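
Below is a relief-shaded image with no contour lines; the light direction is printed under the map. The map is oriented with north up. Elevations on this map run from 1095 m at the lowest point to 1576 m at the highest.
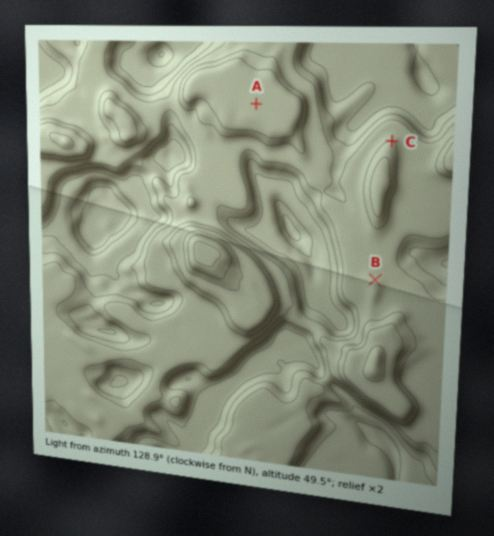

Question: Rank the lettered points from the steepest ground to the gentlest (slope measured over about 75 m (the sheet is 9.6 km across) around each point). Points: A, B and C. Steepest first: C B A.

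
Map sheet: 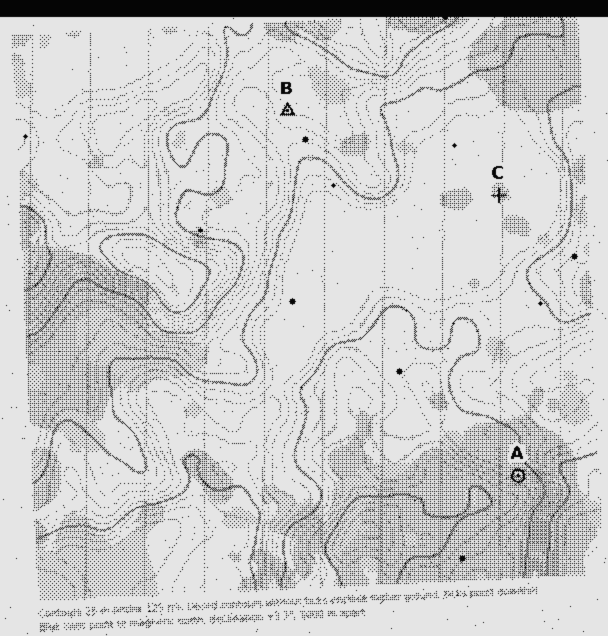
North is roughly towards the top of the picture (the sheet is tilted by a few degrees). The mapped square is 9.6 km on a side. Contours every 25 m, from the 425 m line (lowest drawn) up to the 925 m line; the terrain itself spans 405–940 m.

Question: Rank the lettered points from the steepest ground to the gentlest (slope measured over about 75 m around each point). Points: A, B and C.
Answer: A B C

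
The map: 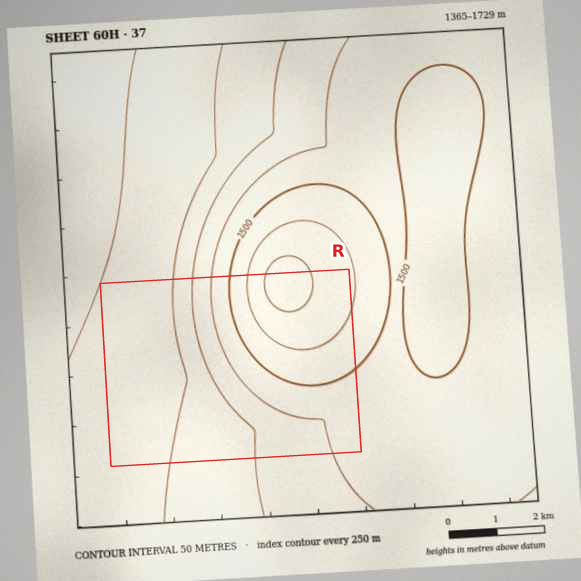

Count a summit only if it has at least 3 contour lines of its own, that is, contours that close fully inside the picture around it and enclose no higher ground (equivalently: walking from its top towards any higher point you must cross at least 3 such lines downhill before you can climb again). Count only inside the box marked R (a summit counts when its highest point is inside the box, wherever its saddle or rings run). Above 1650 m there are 0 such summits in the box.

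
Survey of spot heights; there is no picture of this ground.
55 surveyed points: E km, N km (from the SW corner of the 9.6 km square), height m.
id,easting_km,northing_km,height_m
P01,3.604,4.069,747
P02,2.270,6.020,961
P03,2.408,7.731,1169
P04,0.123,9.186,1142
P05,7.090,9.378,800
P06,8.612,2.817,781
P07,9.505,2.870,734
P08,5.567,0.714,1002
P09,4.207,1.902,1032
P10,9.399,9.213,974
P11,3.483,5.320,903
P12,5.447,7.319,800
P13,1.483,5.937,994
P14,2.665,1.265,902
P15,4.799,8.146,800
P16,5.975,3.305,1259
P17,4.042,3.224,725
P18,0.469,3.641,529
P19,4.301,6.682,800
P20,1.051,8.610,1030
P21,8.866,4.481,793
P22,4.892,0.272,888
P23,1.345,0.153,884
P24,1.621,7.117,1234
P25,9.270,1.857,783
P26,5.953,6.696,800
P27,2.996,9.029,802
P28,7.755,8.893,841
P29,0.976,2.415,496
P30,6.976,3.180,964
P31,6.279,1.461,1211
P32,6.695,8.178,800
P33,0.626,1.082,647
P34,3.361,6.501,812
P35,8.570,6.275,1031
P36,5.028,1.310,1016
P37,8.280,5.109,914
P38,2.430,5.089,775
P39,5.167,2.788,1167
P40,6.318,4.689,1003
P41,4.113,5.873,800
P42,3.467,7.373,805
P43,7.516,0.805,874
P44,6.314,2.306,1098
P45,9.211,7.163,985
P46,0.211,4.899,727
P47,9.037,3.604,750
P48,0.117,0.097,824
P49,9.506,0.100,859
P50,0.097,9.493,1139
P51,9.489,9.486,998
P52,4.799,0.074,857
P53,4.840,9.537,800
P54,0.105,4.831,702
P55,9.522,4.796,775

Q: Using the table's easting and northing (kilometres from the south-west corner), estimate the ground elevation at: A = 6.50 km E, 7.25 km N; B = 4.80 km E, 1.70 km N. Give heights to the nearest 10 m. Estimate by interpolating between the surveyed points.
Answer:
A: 800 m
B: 1030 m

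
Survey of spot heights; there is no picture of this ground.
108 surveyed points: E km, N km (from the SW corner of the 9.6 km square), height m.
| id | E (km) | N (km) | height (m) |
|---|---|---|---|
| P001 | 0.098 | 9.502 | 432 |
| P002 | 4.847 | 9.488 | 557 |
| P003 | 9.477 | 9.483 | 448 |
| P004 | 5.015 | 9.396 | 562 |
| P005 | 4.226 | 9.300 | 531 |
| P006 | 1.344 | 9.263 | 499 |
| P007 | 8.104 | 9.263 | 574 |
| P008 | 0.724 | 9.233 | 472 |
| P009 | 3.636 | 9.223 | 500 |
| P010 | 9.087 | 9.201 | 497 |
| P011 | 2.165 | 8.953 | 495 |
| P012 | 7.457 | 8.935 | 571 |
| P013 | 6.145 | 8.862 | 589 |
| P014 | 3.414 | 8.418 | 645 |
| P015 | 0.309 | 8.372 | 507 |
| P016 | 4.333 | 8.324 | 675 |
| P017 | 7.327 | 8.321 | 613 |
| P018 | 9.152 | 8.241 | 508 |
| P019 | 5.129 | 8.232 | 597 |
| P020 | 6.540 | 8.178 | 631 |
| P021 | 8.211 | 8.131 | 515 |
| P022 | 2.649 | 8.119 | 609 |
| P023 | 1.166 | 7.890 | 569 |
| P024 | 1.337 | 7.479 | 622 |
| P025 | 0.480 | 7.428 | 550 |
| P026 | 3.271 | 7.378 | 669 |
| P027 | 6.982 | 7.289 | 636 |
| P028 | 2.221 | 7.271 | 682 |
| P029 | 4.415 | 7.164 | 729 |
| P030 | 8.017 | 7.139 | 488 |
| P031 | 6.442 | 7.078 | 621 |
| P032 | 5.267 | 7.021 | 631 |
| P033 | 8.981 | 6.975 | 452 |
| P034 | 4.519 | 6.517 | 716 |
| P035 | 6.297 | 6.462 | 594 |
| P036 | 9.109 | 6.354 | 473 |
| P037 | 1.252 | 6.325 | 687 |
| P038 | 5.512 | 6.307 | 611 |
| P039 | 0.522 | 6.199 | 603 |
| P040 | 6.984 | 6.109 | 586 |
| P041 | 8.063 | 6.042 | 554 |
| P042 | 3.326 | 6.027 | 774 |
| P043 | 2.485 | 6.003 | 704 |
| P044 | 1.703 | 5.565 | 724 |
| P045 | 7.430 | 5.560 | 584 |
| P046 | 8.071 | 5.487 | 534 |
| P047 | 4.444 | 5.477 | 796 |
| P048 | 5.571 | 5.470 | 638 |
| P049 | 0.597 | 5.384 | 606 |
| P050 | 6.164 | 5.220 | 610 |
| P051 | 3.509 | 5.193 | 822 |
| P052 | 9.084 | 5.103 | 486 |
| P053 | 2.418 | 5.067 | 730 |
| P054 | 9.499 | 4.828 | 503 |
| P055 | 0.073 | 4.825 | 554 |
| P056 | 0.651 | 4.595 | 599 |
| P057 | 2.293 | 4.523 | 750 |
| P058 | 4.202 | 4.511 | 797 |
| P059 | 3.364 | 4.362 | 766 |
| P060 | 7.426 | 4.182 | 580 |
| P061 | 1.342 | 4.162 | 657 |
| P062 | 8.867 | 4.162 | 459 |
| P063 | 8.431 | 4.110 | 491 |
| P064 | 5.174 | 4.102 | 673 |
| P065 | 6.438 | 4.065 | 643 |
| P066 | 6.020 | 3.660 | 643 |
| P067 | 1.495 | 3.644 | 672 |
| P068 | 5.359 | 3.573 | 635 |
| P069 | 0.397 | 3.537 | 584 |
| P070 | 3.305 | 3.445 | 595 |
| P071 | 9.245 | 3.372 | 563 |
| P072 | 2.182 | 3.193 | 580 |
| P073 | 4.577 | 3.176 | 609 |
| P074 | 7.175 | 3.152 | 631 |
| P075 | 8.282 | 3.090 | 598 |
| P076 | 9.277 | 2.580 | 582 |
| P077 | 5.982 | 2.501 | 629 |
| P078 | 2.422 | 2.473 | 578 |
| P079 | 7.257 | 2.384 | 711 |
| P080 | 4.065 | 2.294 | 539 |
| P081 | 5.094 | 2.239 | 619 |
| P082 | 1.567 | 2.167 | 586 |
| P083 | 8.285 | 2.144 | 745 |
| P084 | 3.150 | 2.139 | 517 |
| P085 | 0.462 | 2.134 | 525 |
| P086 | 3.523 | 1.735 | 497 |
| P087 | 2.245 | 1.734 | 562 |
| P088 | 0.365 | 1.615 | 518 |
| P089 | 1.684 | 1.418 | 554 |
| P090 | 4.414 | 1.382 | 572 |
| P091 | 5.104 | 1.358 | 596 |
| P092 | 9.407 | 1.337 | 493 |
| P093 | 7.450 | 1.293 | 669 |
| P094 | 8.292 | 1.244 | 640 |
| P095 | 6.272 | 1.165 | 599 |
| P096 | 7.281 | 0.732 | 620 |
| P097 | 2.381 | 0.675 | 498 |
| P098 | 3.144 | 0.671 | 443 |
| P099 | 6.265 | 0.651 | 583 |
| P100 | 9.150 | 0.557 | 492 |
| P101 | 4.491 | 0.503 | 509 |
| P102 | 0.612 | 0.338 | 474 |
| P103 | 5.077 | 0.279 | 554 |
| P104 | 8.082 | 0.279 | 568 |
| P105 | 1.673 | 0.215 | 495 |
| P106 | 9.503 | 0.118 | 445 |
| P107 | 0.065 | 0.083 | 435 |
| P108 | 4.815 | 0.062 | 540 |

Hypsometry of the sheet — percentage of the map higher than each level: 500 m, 86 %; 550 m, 68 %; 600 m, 44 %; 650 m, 22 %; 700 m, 12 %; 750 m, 5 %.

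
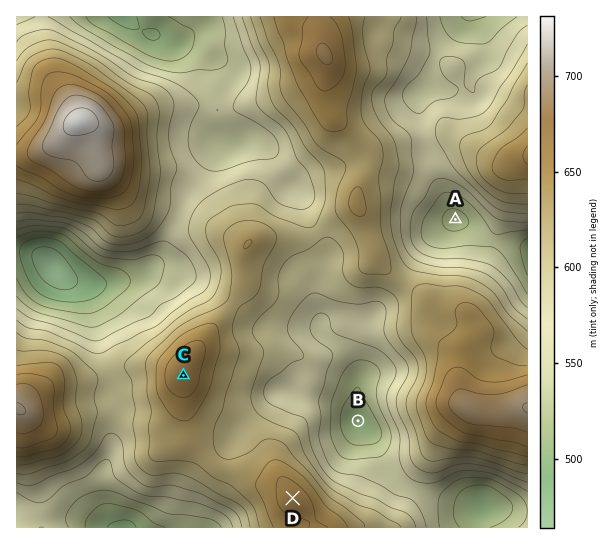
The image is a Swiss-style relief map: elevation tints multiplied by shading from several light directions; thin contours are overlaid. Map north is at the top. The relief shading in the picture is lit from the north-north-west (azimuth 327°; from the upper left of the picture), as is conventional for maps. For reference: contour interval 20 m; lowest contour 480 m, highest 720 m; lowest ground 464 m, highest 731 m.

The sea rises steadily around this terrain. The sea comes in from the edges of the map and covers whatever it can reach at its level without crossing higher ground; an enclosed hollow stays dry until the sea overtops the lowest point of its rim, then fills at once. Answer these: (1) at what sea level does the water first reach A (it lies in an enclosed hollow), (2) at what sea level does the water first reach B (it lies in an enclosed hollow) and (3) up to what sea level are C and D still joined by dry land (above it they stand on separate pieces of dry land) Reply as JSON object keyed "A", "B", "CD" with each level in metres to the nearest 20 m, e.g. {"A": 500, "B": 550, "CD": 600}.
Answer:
{"A": 540, "B": 560, "CD": 620}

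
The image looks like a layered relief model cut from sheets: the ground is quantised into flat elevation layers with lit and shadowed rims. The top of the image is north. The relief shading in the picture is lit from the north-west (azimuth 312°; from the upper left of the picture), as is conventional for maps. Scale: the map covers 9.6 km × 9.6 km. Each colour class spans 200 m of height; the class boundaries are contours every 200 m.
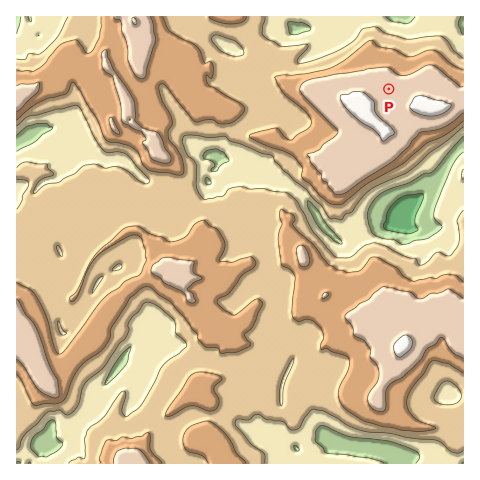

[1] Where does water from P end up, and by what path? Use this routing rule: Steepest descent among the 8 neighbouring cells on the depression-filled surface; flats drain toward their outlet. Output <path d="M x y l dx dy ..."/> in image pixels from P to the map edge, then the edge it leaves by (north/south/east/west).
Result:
<path d="M389 89l4-4 0-3 3-2 0-4 3-3 0-5 7-7 1-42-2-2"/>
exit: north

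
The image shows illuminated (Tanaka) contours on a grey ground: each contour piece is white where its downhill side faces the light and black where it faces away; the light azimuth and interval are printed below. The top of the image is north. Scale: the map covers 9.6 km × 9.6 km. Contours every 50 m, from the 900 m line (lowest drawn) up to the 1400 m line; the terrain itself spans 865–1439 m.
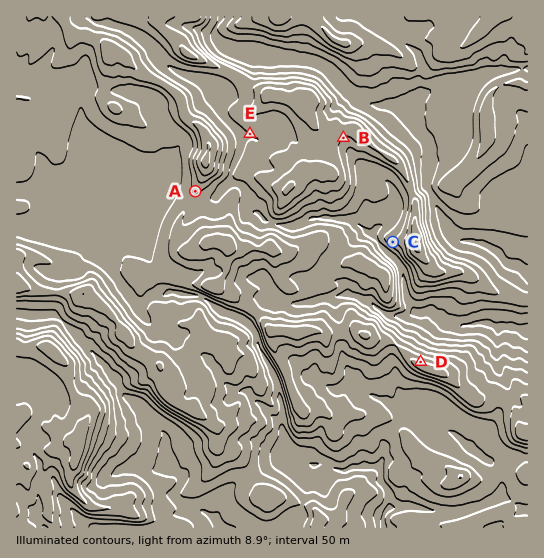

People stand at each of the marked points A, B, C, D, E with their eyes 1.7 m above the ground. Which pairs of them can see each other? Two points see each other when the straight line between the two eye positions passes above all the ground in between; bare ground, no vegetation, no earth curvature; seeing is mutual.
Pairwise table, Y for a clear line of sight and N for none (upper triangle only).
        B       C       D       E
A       N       N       N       N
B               Y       Y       N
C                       Y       N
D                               N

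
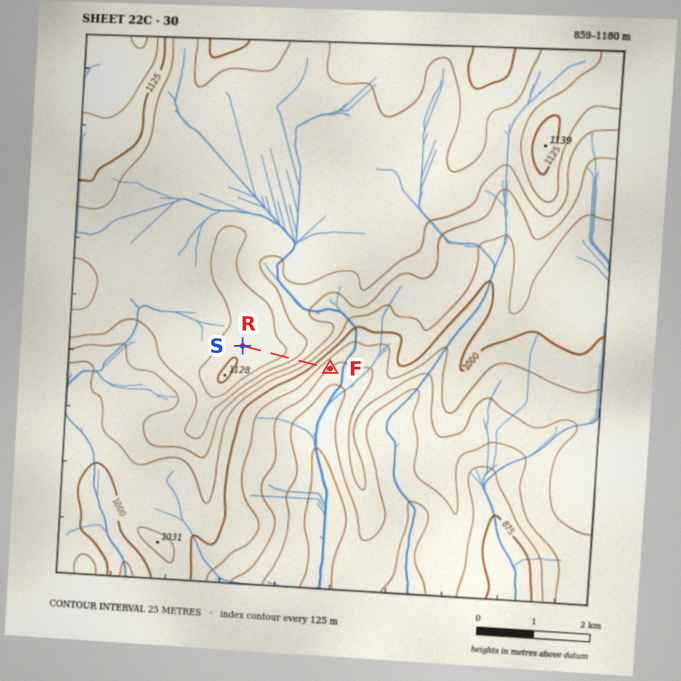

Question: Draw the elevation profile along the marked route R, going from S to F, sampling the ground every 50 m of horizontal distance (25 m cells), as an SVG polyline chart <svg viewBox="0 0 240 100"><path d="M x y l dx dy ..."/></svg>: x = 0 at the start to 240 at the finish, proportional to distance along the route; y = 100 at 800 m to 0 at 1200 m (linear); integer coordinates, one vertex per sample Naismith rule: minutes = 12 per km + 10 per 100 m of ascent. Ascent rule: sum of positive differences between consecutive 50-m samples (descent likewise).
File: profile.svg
<svg viewBox="0 0 240 100"><path d="M0 20l7 0 8 0 7 0 7 0 8 0 7 0 7 0 8 0 7 1 7 0 8 1 7 0 8 1 7 1 7 1 8 1 7 2 7 1 8 2 7 2 7 2 8 3 7 2 7 3 8 2 7 3 7 2 8 3 7 3 7 2 8 2 7 2 5 1"/></svg>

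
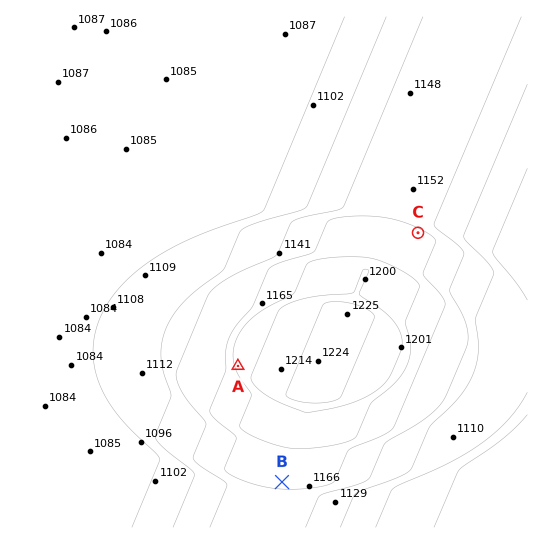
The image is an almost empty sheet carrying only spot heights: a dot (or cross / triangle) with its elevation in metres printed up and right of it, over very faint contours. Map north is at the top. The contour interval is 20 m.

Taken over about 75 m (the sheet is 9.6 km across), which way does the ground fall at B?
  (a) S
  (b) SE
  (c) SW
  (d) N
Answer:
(a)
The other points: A W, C NE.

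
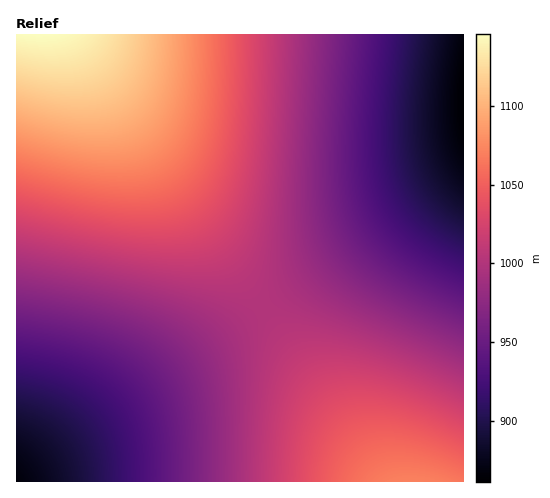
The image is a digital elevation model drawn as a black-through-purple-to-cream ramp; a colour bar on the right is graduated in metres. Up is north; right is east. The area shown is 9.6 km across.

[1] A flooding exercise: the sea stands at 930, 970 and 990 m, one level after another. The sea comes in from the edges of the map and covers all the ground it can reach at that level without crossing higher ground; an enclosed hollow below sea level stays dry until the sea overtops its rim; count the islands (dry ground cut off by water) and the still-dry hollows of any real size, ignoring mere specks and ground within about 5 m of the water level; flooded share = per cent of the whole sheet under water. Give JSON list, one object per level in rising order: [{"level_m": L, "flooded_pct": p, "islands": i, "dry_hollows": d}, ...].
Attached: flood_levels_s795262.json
[{"level_m": 930, "flooded_pct": 17, "islands": 0, "dry_hollows": 0}, {"level_m": 970, "flooded_pct": 34, "islands": 0, "dry_hollows": 0}, {"level_m": 990, "flooded_pct": 45, "islands": 0, "dry_hollows": 0}]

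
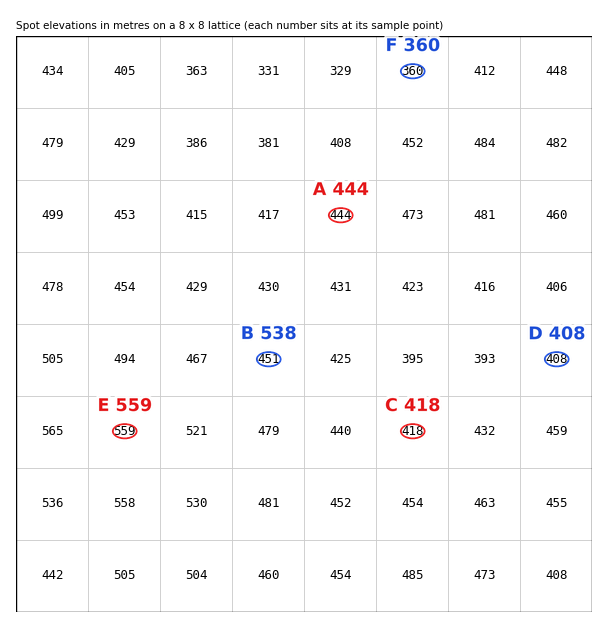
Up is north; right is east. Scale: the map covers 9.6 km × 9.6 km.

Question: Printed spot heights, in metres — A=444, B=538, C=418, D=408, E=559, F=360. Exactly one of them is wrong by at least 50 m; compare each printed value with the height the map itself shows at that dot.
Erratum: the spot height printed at B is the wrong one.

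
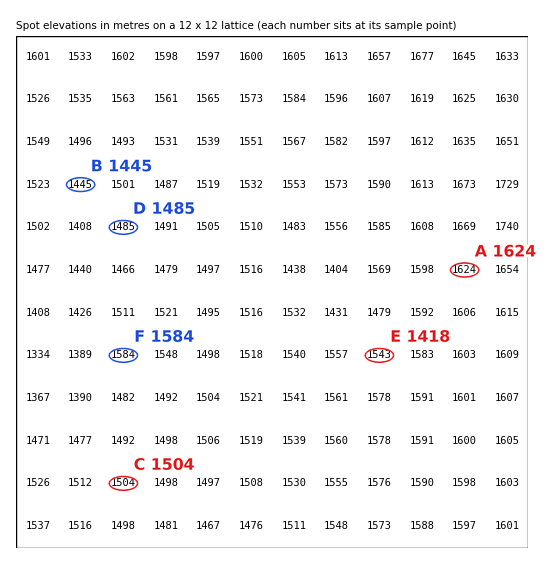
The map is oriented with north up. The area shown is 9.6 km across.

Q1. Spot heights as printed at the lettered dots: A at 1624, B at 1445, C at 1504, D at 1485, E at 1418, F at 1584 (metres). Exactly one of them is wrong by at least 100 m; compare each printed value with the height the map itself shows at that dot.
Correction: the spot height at E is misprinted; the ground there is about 1543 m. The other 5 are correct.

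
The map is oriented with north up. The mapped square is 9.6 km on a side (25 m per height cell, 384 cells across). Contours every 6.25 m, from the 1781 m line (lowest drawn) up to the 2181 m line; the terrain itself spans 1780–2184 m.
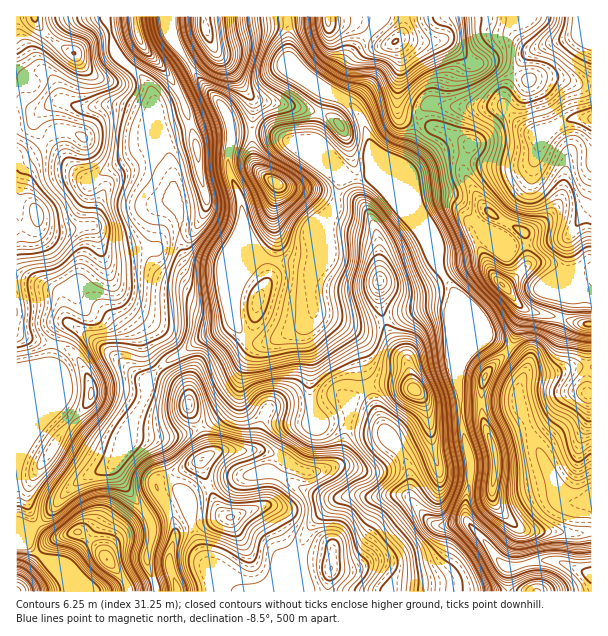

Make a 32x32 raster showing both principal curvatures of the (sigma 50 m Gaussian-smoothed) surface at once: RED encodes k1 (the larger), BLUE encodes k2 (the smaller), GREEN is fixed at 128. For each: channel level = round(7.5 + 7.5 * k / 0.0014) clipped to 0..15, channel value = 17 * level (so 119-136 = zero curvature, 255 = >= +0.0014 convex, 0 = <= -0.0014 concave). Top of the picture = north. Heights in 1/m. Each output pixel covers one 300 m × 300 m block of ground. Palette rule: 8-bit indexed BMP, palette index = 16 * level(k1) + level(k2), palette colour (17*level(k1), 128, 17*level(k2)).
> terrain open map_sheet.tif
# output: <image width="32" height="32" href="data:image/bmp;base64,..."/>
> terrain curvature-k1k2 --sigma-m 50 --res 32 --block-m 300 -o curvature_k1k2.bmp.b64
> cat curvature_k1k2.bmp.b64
<image width="32" height="32" href="data:image/bmp;base64,Qk02CAAAAAAAADYEAAAoAAAAIAAAACAAAAABAAgAAAAAAAAEAAATCwAAEwsAAAABAAAAAAAAAIAAABGAAAAigAAAM4AAAESAAABVgAAAZoAAAHeAAACIgAAAmYAAAKqAAAC7gAAAzIAAAN2AAADugAAA/4AAAACAEQARgBEAIoARADOAEQBEgBEAVYARAGaAEQB3gBEAiIARAJmAEQCqgBEAu4ARAMyAEQDdgBEA7oARAP+AEQAAgCIAEYAiACKAIgAzgCIARIAiAFWAIgBmgCIAd4AiAIiAIgCZgCIAqoAiALuAIgDMgCIA3YAiAO6AIgD/gCIAAIAzABGAMwAigDMAM4AzAESAMwBVgDMAZoAzAHeAMwCIgDMAmYAzAKqAMwC7gDMAzIAzAN2AMwDugDMA/4AzAACARAARgEQAIoBEADOARABEgEQAVYBEAGaARAB3gEQAiIBEAJmARACqgEQAu4BEAMyARADdgEQA7oBEAP+ARAAAgFUAEYBVACKAVQAzgFUARIBVAFWAVQBmgFUAd4BVAIiAVQCZgFUAqoBVALuAVQDMgFUA3YBVAO6AVQD/gFUAAIBmABGAZgAigGYAM4BmAESAZgBVgGYAZoBmAHeAZgCIgGYAmYBmAKqAZgC7gGYAzIBmAN2AZgDugGYA/4BmAACAdwARgHcAIoB3ADOAdwBEgHcAVYB3AGaAdwB3gHcAiIB3AJmAdwCqgHcAu4B3AMyAdwDdgHcA7oB3AP+AdwAAgIgAEYCIACKAiAAzgIgARICIAFWAiABmgIgAd4CIAIiAiACZgIgAqoCIALuAiADMgIgA3YCIAO6AiAD/gIgAAICZABGAmQAigJkAM4CZAESAmQBVgJkAZoCZAHeAmQCIgJkAmYCZAKqAmQC7gJkAzICZAN2AmQDugJkA/4CZAACAqgARgKoAIoCqADOAqgBEgKoAVYCqAGaAqgB3gKoAiICqAJmAqgCqgKoAu4CqAMyAqgDdgKoA7oCqAP+AqgAAgLsAEYC7ACKAuwAzgLsARIC7AFWAuwBmgLsAd4C7AIiAuwCZgLsAqoC7ALuAuwDMgLsA3YC7AO6AuwD/gLsAAIDMABGAzAAigMwAM4DMAESAzABVgMwAZoDMAHeAzACIgMwAmYDMAKqAzAC7gMwAzIDMAN2AzADugMwA/4DMAACA3QARgN0AIoDdADOA3QBEgN0AVYDdAGaA3QB3gN0AiIDdAJmA3QCqgN0Au4DdAMyA3QDdgN0A7oDdAP+A3QAAgO4AEYDuACKA7gAzgO4ARIDuAFWA7gBmgO4Ad4DuAIiA7gCZgO4AqoDuALuA7gDMgO4A3YDuAO6A7gD/gO4AAID/ABGA/wAigP8AM4D/AESA/wBVgP8AZoD/AHeA/wCIgP8AmYD/AKqA/wC7gP8AzID/AN2A/wDugP8A/4D/AMq2hYZztNiQ1qaGh4eHh3eHp4aGdpeHh4jItaS5uaaGt4J1c8johYD4dXZ3h5d3h4eol5iXmIaHqMhxcoGCgoSDtaalt6eWgOeFdnanhneHh6iXh4iYl6fIk4C3ppWWp4aj18iHmKhxtpaWqJd2hoaVmJeGiIeFg5NwldjIt6enl5RyuLmolIO3hoeot7eoqIaFl4aHhpPXgaPotnZ2d4enlnKDlpWSuId2lpZ2l6eFlXWEhHR0huijofh1dneHh5a3hXSEdZa6p4endXV1hZe4qKe4p5WG6baA+IWGh4aHhriohYd2hJaWuLinp6ent5aoqIeGhYbnlHD3lYV2h5eHh8iGdXZ3dnSEpqeWp5aGZYWWdnZ1l+dwo/iEhnaHl4eHl8eFhYaGlqelhnaWlnV2dpeHdXan6IDWxoSGh3aXh4d2p8mUhoWXyZeHhKiploaImJaFmMjYgNaldYWYmJh3d3eWyZWGhZe4l3eEl6eXlpiIh5a56ZaA17Z0hZiYmIZ3drenhIaFhKenh3V2h5iGmJiHhqfGc4O1+JV0loaWl5ent4N1h5iGk6eHdXZ1hnaHh4aXuciCd4SU1WOVhZSXhoaFl5eHiJmXlXWGh4d3dnZ2hpaWt4OHd2LEhaa32YiHdoeHh4eHmIenhIeYh4d3dnaXpoaGdHd1Ytf457amh4eHh4eYh4eXlqZ0h5iHh4eGh6iol5eGdIG293R1doaGdoZ3h5iHh4e3hXWHh5iHh4aGqbmYhoSTtvm2loWHh4eIh3aXl4eHl7aEdIeHhoeHdnanp4d1hIXXpXW4p5aol5iYhpeXhoeXtraBh4S2hXeGhqe4l4VzlceGdqd1ZZaHmIeXqZd2d4eG+KSCpdd0dYaGuLeDhoLYl5bHuKeGhoeYh4aXhnZ3d3b4xoCm2JeEhZbYg3aEtreXuHZllpeHh4eHdoeXhod3hfeRcLf6+daUlZSGd4SXl6eGdnaHl4eHh3eGhoeHh4eG92C0+MeUgoaGhnd2ZJeoloZ2doeXd4eHhpiYhnaHhqb4gKXFc3N3hbZ1g3SWpoeYh4eGh5iHd4eXmJiHdoeGt+iQlbVjdXWW2IKnuKeXl5iYh3aGh4eHh4eGhpd2d4botoCWp6e3tseVc7i3hoeGhoaGh4eGhoeHdoaGhoZ2lvdwYba3uKeFg3N1p6Z1hoaGdoeYiIeIh4eFlri3lXP3spC3xYR1hIKDpoSWuHZ2l5eGhpiYl5eHdZfJlnOR9+WAx9mpdWR0lMe4t6aol4eVqKiGhoiHh4aWx7mmgej2cJLop5imhYOn2IaWqJiXqKiFhoaGhXZ2lreFhYSC+KJwttiXd4eWkrfIh4d2l4eHp3WHh5iYhnc="/>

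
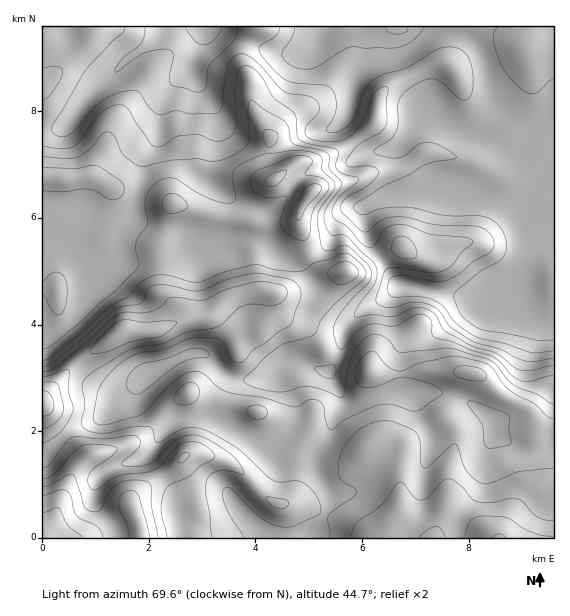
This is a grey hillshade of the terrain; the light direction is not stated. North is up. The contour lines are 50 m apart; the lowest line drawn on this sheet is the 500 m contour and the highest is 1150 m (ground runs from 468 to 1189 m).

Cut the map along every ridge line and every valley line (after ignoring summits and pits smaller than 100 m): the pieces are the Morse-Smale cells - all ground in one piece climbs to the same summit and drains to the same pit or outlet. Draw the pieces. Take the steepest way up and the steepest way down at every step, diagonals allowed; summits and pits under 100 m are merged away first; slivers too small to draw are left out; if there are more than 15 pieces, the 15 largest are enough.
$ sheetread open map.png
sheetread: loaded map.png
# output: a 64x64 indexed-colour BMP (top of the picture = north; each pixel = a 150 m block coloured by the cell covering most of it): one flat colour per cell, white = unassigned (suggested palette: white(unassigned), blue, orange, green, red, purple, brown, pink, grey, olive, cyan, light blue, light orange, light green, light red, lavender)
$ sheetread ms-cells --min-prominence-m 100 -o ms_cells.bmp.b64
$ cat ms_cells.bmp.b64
<image width="64" height="64" href="data:image/bmp;base64,Qk12CAAAAAAAAHYAAAAoAAAAQAAAAEAAAAABAAQAAAAAAAAIAAATCwAAEwsAABAAAAAAAAAA////ALR3HwAOf/8ALKAsACgn1gC9Z5QAS1aMAMJ34wB/f38AIr28AM++FwDox64AeLv/AIrfmACWmP8A1bDFABERERERERERERERERERERERIiIiIiIiIiIiIiIiIiIiERERERERERERERERERERERESIiIiIiIiIiIiIiIiIiIRERERERERERERERERERERERIiIiIiIiIiIiIiIiIiIhERERERERERERERERERERERESIiIiIiIiIiIiIiIiIiERERERERERERERERERERERERIiIiIiIiIiIiIiIiIiIREREREREREREREREREREREREiIiIiIiIiIiIiIiIiIhEREREREREREREREREREREREiIiIiIiIiIiIiIiIiIiERERERERERERERERERERERESIiIiIiIiIiIiIiIiIiIRERERERERERERERERERERESIiIiIiIiIiIiIiIiIiIhERERERERERERERERERERERIiIiIiIiIiIiIiIiIiIiEREREREREREREREREREREREiIiIiIiIiIiIiIiIiIiIzERERERERERERERERERERERIiIiIiIiIiIiIiIiERETMxEREREREREREREREREREREiIiIiIiIiEiIiIhERERMzMRERERERERERERERERERERIiIiIiIiEREREREREREzMzMREREREREREREREREREREiIiIiIiIRERERERERETMzMzMRERERERERERERERERERIiIiIiIRERERERERERMzMzMzEREREREREREREREREREiIiIiIhEREREREREREzMzMzMRERERERERERERERERERERIiIiERERERERERETMzMzMxERERERERERERERERERERERERERERERERERERMzMzMREREREREREREREREREREREREREREREREREREREzMzMRERERERERERERERERERERERERERERERERERERETMzMRERERERERERERERERERERERERERERERERERERERMzMREREREREREREREREREREREREREREREREREREREREzMRERERERERERERERERERERERERERERERERERERERETMRERERERERERERERERERERERERERERERERERERERERERERERERERERERERERERERERERERERERERERERERERERERERERERERERERERERERERERERERERERERERERERERERERERERERERERERERERERERERERERERERERERERERERERERERERERERERERERERERERERERERERERERERERERERERERERERERERERERERERERERERERERERERERERERERERERERERERERERERERERERERERERERERERERERERERERERERERERERERERERERERERERERERERERERERERERERERERERERERERERERERERERERERERERERERERERERERERERERERERERERERERERERERERERERERERERERERERERERERERERERERERERERERERERERERERERERERERERERERERERERERERERERERERERERERERERERERERERERERERERERERERERERERERERERERERERERERERERERERERERERERERERERERERERERERERERERERERERERERERERERERERERERERERERERERERERERERERERERERERERERERERERERERERERERERERERERERERERERERERERERERERERERERERERERERERERERERERERERERERERERERERERERERERERERERERERERERERERERERERERERERERERERERERERERERERERERERERERERERERERERERERERERERERERERERERERERERERERERERERERERERERERERERERERERERERERERERERERERERERERERERERERERERERERERERERERERERERERERERERERERERERERERERERERERERERERERERERERERERERERERERERERERERERERERERERERERERERERERERERERERERERERERERERERERERERERERERERERERERERERERERERERERERERERERERERERERERERERERERERERERERERERERERERERERERERERERERERERERERERERERERERERERERERERERERERERERERERERERERERERERERERERERERERERERERERERERERERERERERERERERERERERERERERERERERERERERERERERERERERERERERERERERERERERERERERERERERERERERERERERERERERERERERERERERERERERERERERERERERERERERERERERERERERERERERERERERERERERERERERERERERERERERERERERERERERERERERERERERERERERERERERERERERERERERERERERERERERERERERERERERERERERERERERERERERERERERERERERERERERERERERERERERERERERERERERERERERERERERERERERERERERERERERERERERERERERERERERERERERERERERERERERERERERERERERERERERERERERERERERERERERERERERERERERERERERERERERERERERERERERERERERERERERERERERERERERERERERERERERERERERERERERERERERERERERERERERER"/>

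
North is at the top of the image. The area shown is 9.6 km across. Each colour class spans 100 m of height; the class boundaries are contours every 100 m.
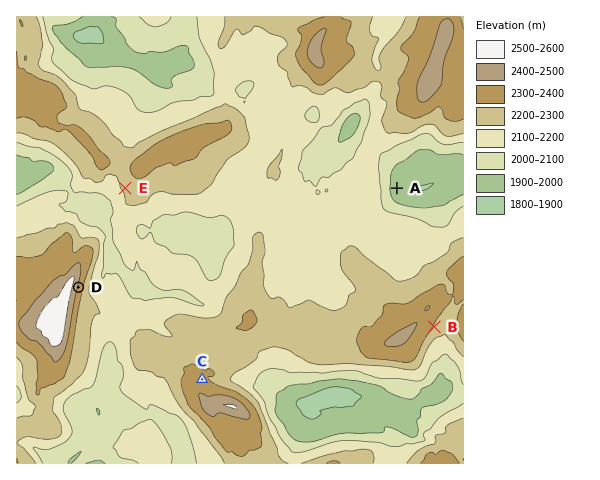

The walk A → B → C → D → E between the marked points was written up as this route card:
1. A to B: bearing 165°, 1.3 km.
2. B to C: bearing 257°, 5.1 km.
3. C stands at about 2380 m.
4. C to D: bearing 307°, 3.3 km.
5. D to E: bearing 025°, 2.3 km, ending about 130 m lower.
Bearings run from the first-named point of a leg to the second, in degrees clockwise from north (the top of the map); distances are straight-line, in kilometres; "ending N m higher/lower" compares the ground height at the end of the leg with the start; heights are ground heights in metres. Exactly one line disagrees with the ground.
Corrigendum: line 1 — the distance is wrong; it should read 3.1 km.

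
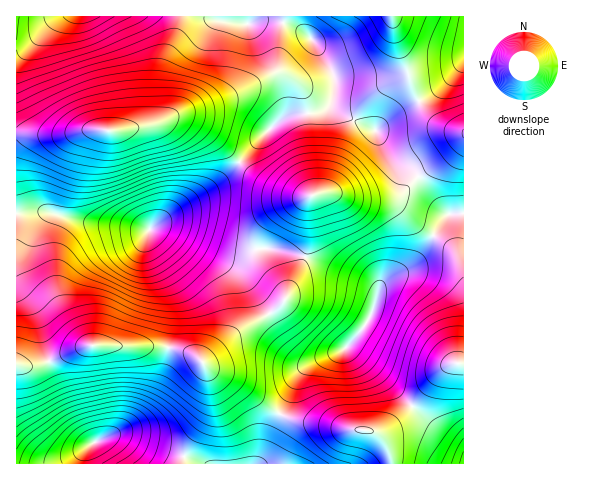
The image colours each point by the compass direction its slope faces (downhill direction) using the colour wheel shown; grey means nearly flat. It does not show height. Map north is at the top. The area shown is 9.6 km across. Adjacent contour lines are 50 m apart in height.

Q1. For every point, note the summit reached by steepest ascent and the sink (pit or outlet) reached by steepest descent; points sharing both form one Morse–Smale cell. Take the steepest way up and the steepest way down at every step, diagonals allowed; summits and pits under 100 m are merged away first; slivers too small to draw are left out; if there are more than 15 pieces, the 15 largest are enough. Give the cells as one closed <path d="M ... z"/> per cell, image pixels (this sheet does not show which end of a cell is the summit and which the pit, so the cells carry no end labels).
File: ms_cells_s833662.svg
<path d="M293 16l-276 0-1 117 45 2 31-6 31 1 27-4 19-7 13 0 29 16 28 27 42-43 13-5 29-4 9-9 2-11-2-19-18-30-17-15z"/><path d="M49 212l-33 2 0 150 5 2 22-2 48-19 78 2 19 5 11 6 3 4 33-29 37-21 12-11 21-44-35-9-21 2-18-1-63-23-11 0-7 4-9 0-14-4-38-4z"/><path d="M108 345l-23 1-51 20-18-1 1 99 66 0 2-11 6-9 25-9 16 3 70 26 55 0 4-4 11-30 8-16-37-28-32-15-12-13-18-8-22-4z"/><path d="M463 213l-15 1-30 44-8 9-22 11-8 8-7 25-6 11-24 28-32 14-13 11-18 38 1 2 24 7 72 10 21-12 20-21 24-29 11-6 11-1z"/><path d="M182 119l-13 0-19 7-27 4-31-1-31 6-44-1-1 79 33-1 40 10 61 8 24-19 41-26 24-23-28-27z"/><path d="M308 258l-4 0-20 43-7 8-42 24-32 29 8 9 32 15 36 28 19-39 13-11 32-14 24-28 9-23 0-9-6-7z"/><path d="M332 101l-9 9-29 4-13 5-25 24-16 19 24 20 17 8 24 7 25-5 31 7 20 0 21-6 15-18-21-14-9-9-13-23-35-17-7-7z"/><path d="M418 177l-16 16-12 5-29 1-31-7-18 4-3 3-1 7 1 35-4 16 65 26 6 7 1 5 3-9 8-8 18-9 12-11 30-43z"/><path d="M391 16l-97 1 3 9 17 15 18 30 2 7-2 27 16 13 27 12 18-15 25-14-9-23z"/><path d="M239 162l-24 23-41 26-20 16 19 0 58 22 18 1 21-2 35 8 4-15-1-35 3-10-12 0-23-8-23-13z"/><path d="M463 364l-10 0-11 6-24 29-20 21-13 9-10 4 10 9 7 22 72-1z"/><path d="M280 414l-8 16-9 25-5 9 134-1-7-21-13-11-67-9z"/><path d="M463 16l-71 1 4 22 13 39 10 23 21-13 23-25z"/><path d="M419 101l-26 14-18 16 12 21 9 9 16 9 6 7 24-16 22-22-2-7-15-4-13-7-8-9z"/><path d="M118 435l-15 3-12 6-6 9-1 10 118 0z"/>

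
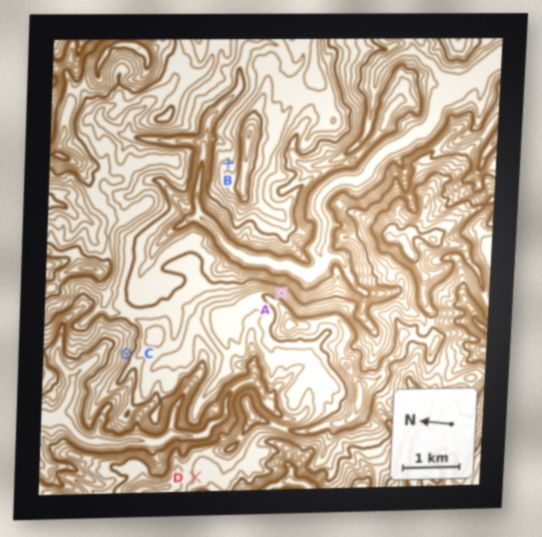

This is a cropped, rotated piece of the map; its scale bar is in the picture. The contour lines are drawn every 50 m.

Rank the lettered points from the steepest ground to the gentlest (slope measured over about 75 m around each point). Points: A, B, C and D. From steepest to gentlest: A C B D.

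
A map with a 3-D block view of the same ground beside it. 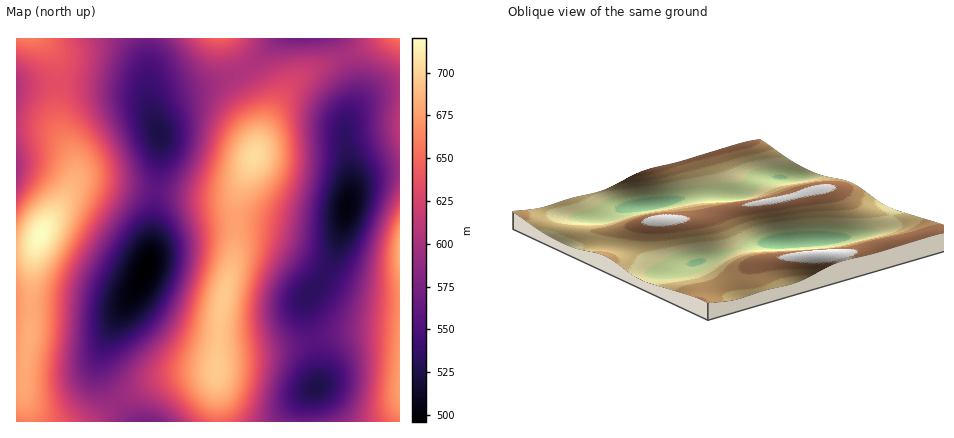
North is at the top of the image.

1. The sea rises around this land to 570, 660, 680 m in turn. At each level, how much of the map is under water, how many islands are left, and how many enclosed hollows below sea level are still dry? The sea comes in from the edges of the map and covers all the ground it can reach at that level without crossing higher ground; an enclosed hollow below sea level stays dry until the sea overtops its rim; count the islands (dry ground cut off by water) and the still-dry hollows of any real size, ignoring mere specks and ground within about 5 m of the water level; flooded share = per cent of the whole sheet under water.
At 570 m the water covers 15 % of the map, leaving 0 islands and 1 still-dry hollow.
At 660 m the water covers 80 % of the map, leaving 1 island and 0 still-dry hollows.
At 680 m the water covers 91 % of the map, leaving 2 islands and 0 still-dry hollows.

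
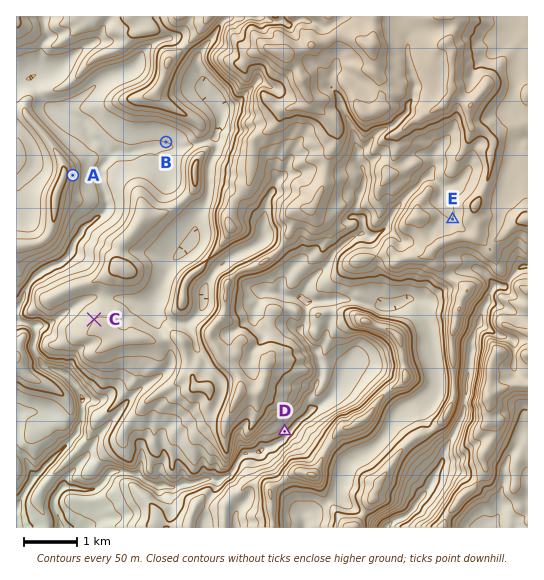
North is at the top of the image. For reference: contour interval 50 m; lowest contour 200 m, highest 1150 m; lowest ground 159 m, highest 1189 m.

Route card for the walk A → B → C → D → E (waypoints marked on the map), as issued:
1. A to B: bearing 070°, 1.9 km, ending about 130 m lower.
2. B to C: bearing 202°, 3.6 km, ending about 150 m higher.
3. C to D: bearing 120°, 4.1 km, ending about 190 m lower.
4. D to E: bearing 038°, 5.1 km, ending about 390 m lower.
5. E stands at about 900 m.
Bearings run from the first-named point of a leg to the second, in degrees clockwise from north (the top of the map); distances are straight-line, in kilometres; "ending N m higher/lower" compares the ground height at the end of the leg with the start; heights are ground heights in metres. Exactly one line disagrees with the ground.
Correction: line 4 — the sense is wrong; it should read higher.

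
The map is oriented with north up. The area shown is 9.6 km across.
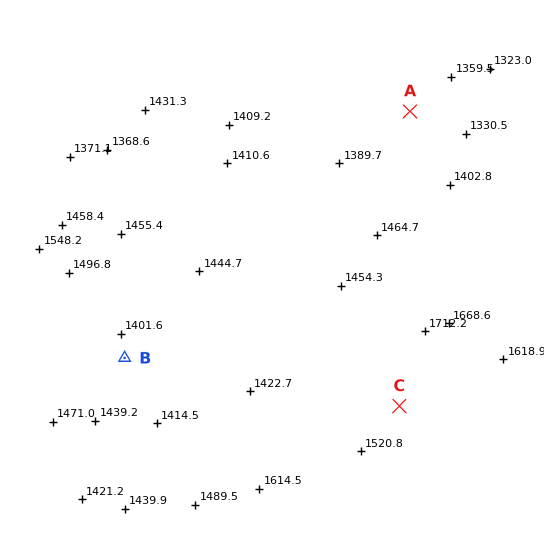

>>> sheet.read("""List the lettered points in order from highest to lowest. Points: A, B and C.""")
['C', 'B', 'A']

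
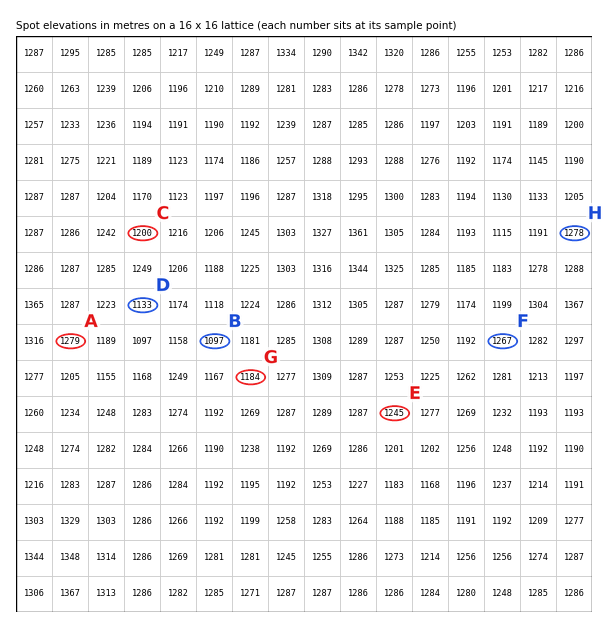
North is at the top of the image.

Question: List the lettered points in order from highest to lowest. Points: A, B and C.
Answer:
A C B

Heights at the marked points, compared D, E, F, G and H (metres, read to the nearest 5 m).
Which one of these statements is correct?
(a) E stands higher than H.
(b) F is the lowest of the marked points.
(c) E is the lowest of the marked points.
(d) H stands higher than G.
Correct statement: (d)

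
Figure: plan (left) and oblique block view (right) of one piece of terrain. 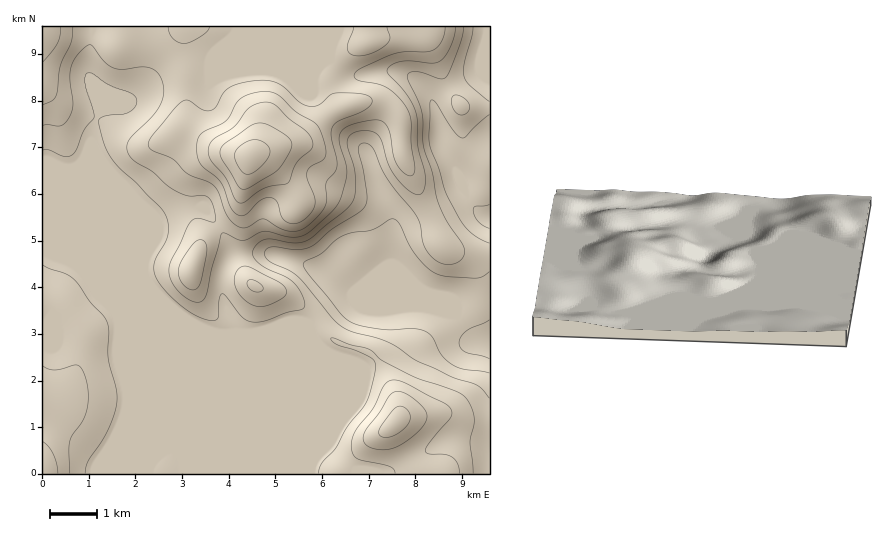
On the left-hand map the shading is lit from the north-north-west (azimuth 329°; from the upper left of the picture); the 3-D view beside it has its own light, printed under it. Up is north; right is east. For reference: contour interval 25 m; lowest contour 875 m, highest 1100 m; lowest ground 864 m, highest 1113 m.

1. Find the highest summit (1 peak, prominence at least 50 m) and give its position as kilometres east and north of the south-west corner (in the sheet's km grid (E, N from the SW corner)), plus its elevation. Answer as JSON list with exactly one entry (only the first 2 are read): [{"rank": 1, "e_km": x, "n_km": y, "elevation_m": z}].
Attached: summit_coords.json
[{"rank": 1, "e_km": 4.46, "n_km": 6.81, "elevation_m": 1113}]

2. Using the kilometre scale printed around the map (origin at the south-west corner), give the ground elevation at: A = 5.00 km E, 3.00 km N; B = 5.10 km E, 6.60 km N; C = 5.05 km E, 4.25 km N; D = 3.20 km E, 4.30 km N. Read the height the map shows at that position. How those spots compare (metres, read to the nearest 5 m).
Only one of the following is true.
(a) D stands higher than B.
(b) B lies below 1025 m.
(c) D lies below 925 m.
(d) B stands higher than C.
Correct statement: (d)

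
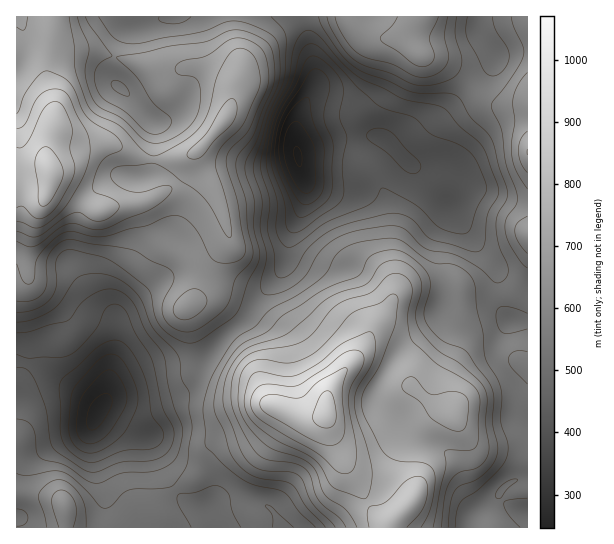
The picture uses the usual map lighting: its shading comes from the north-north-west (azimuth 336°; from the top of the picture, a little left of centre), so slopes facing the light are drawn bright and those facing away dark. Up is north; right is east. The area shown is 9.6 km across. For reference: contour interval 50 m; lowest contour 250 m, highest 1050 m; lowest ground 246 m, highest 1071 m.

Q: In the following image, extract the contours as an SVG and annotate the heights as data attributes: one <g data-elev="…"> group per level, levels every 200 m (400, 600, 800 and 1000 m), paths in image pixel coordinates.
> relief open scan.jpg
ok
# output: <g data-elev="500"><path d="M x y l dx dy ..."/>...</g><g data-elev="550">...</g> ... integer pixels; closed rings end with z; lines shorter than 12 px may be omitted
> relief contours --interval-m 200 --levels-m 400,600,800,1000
<g data-elev="400"><path d="M87 453l-11-6-4-5-2-7-1-10 3-31 4-9 22-24 8-6 8-1 5 3 4 4 10 18 5 15-1 12-9 21-9 11-18 13-7 2z"/><path d="M298 217l-3-4-18-46-2-12 0-14 4-18 7-15 23-35 4-4 4 0 8 5 5 9-1 7-4 18-1 9 1 8 8 20-1 44-2 8-7 8-17 11-4 1z"/></g><g data-elev="600"><path d="M191 527l-13-22-1-6 1-4 3-2 14-1 20-7 7 2 7 7 4 18 8 15"/><path d="M272 527l0-12-7-9 1-1 6 2 22 20"/><path d="M520 527l-12-13-4-11 1-2 4-1 18-2"/><path d="M17 509l8 2 3 7-3 6-8 2"/><path d="M497 498l-1-4 5-8 10-7 7 0-12 11-5 8z"/><path d="M527 329l-16 4-8 0-5-6-2-12 2-6 5-3 11 2 13 5"/><path d="M17 322l17-3 19-9 8-8 13-21 7-5 9-2 12 0 11 2 9 5 16 14 5 8 10 25 20 21 6 8 2 21 8 15 0 16 3 18-5 38-13 20-9 3-36 2-7 4-9 11-6 3-6-1-24-25-14-10-10-1-26 4-10-2"/><path d="M191 17l-8 5-10 2-12-2-2-3 0-2"/><path d="M319 17l3 10 15 22 8 10 10 9 10 5 22 8 24 11 12 2 24-1 8 2 6 6 10 17 18 17 5 10 5 21 8 25 0 8-9 15-2 9 3 22 9 24-1 6-4 6-4 2-4 0-15-14-17-10-13-6-23-4-7-4-15-16-7-3-9 0-32 5-20 7-17 13-13 23-11 11-10 5-9 4-10 1-5-2-1-11 5-19 0-9-6-25 2-31-8-23-1-9 16-52 15-33 2-36-2-14-13-14"/><path d="M492 17l3 12 12 18 2 8-1 7-3 7-6 5-6 2-6-2-3-4-16-31-2-9 1-13"/></g><g data-elev="800"><path d="M433 527l13-60-1-15 4-2 21 0 6-4 2-8 2-40-2-7-6-6-35-21-25-23-3-8-1-15 4-24 0-8-6-9-5-3-6-1-8 4-17 16-23 7-10 5-8 8-15 20-11 8-13 5-32 5-10 4-10 10-6 14-1 18 2 12 9 21 12 20 5 6 7 3 28 4 11 6 5 6 5 18 3 6 7 8 15 11 6 9"/><path d="M17 241l10 5 7 0 8-4 17-14 8-4 8 0 16 5 11 0 50-20 16-12 3-6 0-4-8-1-20 6-10 0-8-2-8-5-4-4-2-6 1-5 6-3 33-4 6 1 8 5 34 24 12 14 15 28 4 3 1-2-2-25-13-41 0-9 2-8 4-7 21-22 16-34 1-8 0-8-3-11-4-8-4-4-7-3-5 1-6 4-14 22-8 35-8 16-8 9-11 7-20 11-9 3-11-6-22-24-23-11-8-8-14-37-1-24-5-29"/><path d="M27 17l-2 12-3 1-5-3"/></g><g data-elev="1000"><path d="M324 445l7 1 6-2 5-5 2-5 1-11-3-30 5-23-1-2-4 0-23 13-17 16-8 1-24-3-7 2-3 5 1 7 6 5 39 23z"/><path d="M42 206l4-1 5-5 10-17 2-9-1-7-4-9-7-8-5-3-4 1-3 3-4 11 3 23 0 16z"/></g>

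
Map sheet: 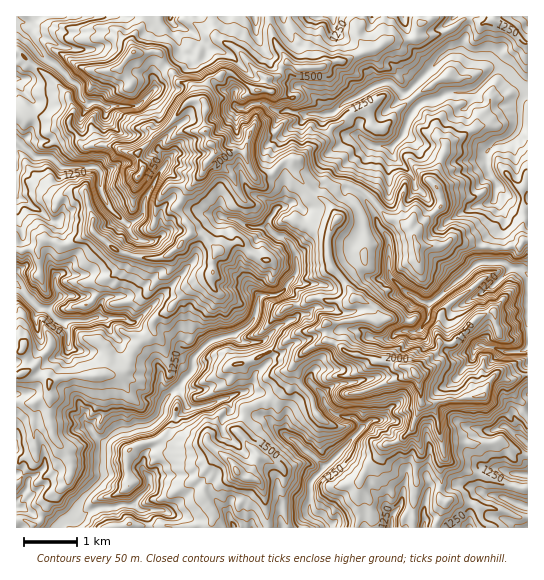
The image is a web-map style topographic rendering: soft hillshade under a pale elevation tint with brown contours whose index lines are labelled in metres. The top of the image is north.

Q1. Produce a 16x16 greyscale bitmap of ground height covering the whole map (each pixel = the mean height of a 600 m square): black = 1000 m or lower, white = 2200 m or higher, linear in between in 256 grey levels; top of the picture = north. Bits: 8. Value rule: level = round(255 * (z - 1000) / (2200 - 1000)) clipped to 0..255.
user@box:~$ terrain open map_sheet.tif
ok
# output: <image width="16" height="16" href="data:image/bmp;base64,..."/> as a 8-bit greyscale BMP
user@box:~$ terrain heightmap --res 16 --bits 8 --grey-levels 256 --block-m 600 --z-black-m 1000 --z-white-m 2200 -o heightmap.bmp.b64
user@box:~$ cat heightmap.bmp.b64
<image width="16" height="16" href="data:image/bmp;base64,Qk02BQAAAAAAADYEAAAoAAAAEAAAABAAAAABAAgAAAAAAAABAAATCwAAEwsAAAABAAAAAAAAAAAAAAEBAQACAgIAAwMDAAQEBAAFBQUABgYGAAcHBwAICAgACQkJAAoKCgALCwsADAwMAA0NDQAODg4ADw8PABAQEAAREREAEhISABMTEwAUFBQAFRUVABYWFgAXFxcAGBgYABkZGQAaGhoAGxsbABwcHAAdHR0AHh4eAB8fHwAgICAAISEhACIiIgAjIyMAJCQkACUlJQAmJiYAJycnACgoKAApKSkAKioqACsrKwAsLCwALS0tAC4uLgAvLy8AMDAwADExMQAyMjIAMzMzADQ0NAA1NTUANjY2ADc3NwA4ODgAOTk5ADo6OgA7OzsAPDw8AD09PQA+Pj4APz8/AEBAQABBQUEAQkJCAENDQwBEREQARUVFAEZGRgBHR0cASEhIAElJSQBKSkoAS0tLAExMTABNTU0ATk5OAE9PTwBQUFAAUVFRAFJSUgBTU1MAVFRUAFVVVQBWVlYAV1dXAFhYWABZWVkAWlpaAFtbWwBcXFwAXV1dAF5eXgBfX18AYGBgAGFhYQBiYmIAY2NjAGRkZABlZWUAZmZmAGdnZwBoaGgAaWlpAGpqagBra2sAbGxsAG1tbQBubm4Ab29vAHBwcABxcXEAcnJyAHNzcwB0dHQAdXV1AHZ2dgB3d3cAeHh4AHl5eQB6enoAe3t7AHx8fAB9fX0Afn5+AH9/fwCAgIAAgYGBAIKCggCDg4MAhISEAIWFhQCGhoYAh4eHAIiIiACJiYkAioqKAIuLiwCMjIwAjY2NAI6OjgCPj48AkJCQAJGRkQCSkpIAk5OTAJSUlACVlZUAlpaWAJeXlwCYmJgAmZmZAJqamgCbm5sAnJycAJ2dnQCenp4An5+fAKCgoAChoaEAoqKiAKOjowCkpKQApaWlAKampgCnp6cAqKioAKmpqQCqqqoAq6urAKysrACtra0Arq6uAK+vrwCwsLAAsbGxALKysgCzs7MAtLS0ALW1tQC2trYAt7e3ALi4uAC5ubkAurq6ALu7uwC8vLwAvb29AL6+vgC/v78AwMDAAMHBwQDCwsIAw8PDAMTExADFxcUAxsbGAMfHxwDIyMgAycnJAMrKygDLy8sAzMzMAM3NzQDOzs4Az8/PANDQ0ADR0dEA0tLSANPT0wDU1NQA1dXVANbW1gDX19cA2NjYANnZ2QDa2toA29vbANzc3ADd3d0A3t7eAN/f3wDg4OAA4eHhAOLi4gDj4+MA5OTkAOXl5QDm5uYA5+fnAOjo6ADp6ekA6urqAOvr6wDs7OwA7e3tAO7u7gDv7+8A8PDwAPHx8QDy8vIA8/PzAPT09AD19fUA9vb2APf39wD4+PgA+fn5APr6+gD7+/sA/Pz8AP39/QD+/v4A////ACIVGik1TU9ZPxhEPz9GMiIqPxY2N1hte1YpVlhNTjMlPkwaMUVec29ENTd1dXBCMU9HKSUeOU9WUGVRXp+CYjteXFlUKyVLVXNwpbXNoKdvX0ZWVksnQFKAnL60qp5oUj4pNkhfWVE9dKCtoltyh1QtMlVkcYaLVF6LoW1TOUQ2UFZug5CXnZJskIxtiWY0MklXfFSFpY97epePdodkQTo3V1GDk7OhnoiOelxkYygoIC9Oqp3F0aWOaUAqPUcZIi1TYoWz1LeYUD8yLSI3JREtOjlhdcOZgWBAKCMVFxUOJi1jgndpgHRyblM7IhYPEhErRl1VU11VVT5ITUEnIys="/>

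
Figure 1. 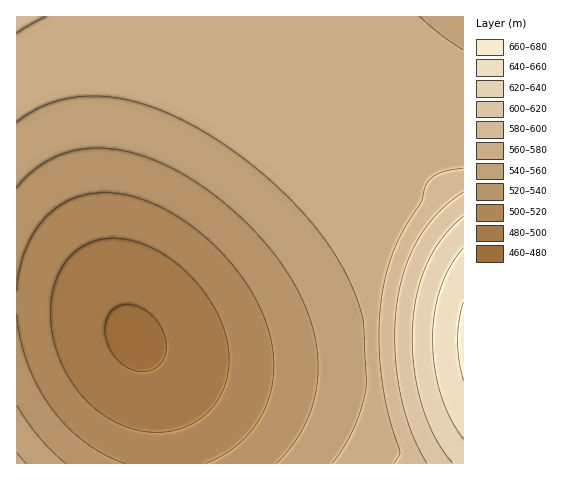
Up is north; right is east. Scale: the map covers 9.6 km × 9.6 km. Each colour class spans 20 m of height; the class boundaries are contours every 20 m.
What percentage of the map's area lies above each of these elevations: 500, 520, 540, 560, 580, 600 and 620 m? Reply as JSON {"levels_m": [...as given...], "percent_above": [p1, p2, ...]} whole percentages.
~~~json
{"levels_m": [500, 520, 540, 560, 580, 600, 620], "percent_above": [87, 73, 60, 46, 10, 7, 5]}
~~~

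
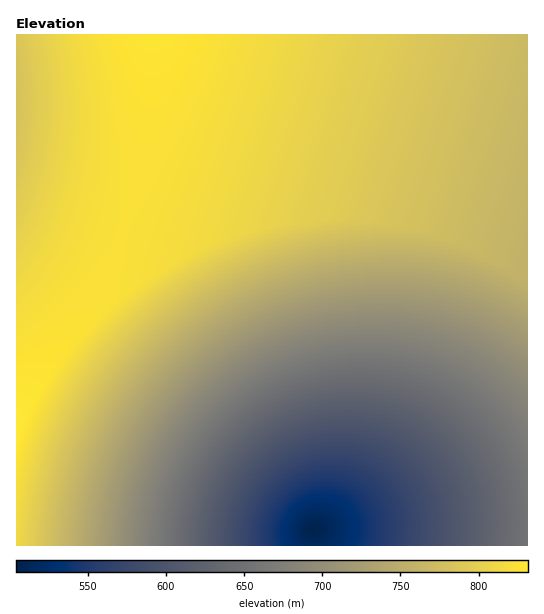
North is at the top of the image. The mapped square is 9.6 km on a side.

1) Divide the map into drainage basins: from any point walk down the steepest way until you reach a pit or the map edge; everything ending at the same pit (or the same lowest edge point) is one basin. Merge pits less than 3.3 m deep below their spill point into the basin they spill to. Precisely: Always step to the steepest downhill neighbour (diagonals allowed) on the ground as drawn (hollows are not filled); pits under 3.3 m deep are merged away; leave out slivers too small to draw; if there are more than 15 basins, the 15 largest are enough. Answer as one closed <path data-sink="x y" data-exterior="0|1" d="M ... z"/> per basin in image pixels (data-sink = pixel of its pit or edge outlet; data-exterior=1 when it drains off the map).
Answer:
<path data-sink="313 529" data-exterior="0" d="M527 34l-374 1-1 52-8 62-11 48-16 51-14 36-24 47-63 82 1 133 511-1z"/><path data-sink="17 97" data-exterior="1" d="M153 34l-137 1 1 378 62-82 24-47 14-36 16-51 14-64 5-46z"/>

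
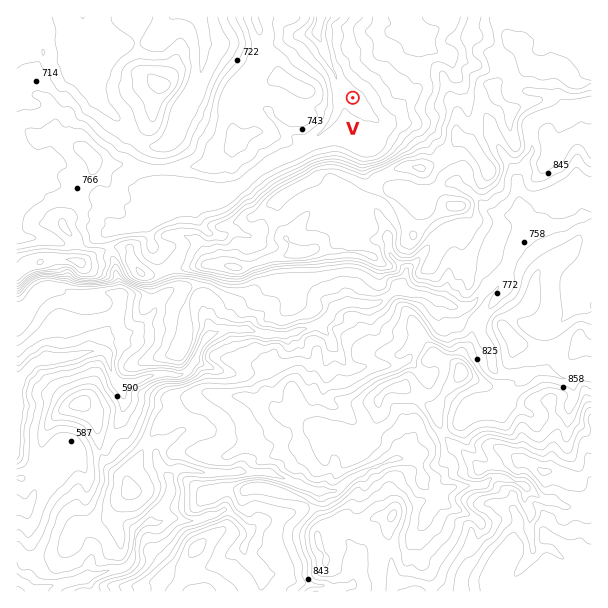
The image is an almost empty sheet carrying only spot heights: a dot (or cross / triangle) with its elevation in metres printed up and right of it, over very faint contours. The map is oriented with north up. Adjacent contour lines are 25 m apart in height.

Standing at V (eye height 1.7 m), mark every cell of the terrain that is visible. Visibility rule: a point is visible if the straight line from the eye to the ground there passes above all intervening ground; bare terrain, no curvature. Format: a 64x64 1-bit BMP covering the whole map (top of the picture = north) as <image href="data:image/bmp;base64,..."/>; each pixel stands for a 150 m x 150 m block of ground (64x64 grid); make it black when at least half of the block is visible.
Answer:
<image width="64" height="64" href="data:image/bmp;base64,Qk0+AgAAAAAAAD4AAAAoAAAAQAAAAEAAAAABAAEAAAAAAAACAAATCwAAEwsAAAIAAAAAAAAA////AAAAAAAAAAAAAAAAAAAAAAAAAAAAAAAAAAAAAAAAAAAAAAAAAAAAAAAAAAAAAAAAAAAAAAAAAAAAAAAAAAAAAAAAAAAAAAAAAAAAAAAAAAAAAAAAAAAAAAAAAAAAAAAAAAAAAAAAAAAAAAAAAAAAAAAAAAAAAAAAAAAAAAAAAAAAAAAAAAAAAAAAAAAAAAAAAAAAAAAAAAAAAAAAAAAAAAAAAAAAAAAAAAAAAAAAAAAAAAAAAAAAAAAAAAAAAAAAAAAAAAAAAAAAAAAAAAAAAAAAAAAAAAAAAAAAAAAAAAAAAAAAAAAAAAAAAAAAAAAAAAAAAAAAAAAAAAAAAAAAAAAAAAAAAAAAAAAAAAAAAAAAAAAAAAAAAAAAAAAAAAAAAAAAAAAAAAAAAAAAAAAAAAAAAAAAAAAAAAAAAAAAAAAAAAAAAAAAAAAAAAAAAAAAAAAAAAAAAABAAAAAAAAAAAAAAAAAAAAAHAAAAAAAAAAPAAAAAAAAAAPPgAAAAAAAAf/4AAAAAAAAff4AAAAAAAAA/wAAAAAAAAD/gAAAAAAAAH+AAAAAAABEf4AAAAAAAGePgAAAAAAAL4MAAAAAAABvwQAAAAAAAG+AAAAAAAAAJwAAAAAAAAAjAAAAAAAAAAAAAAAAAAAAQAAAAAAAAAAAAAAAAAAAB4AAAAAAAAAfgAAAAA=="/>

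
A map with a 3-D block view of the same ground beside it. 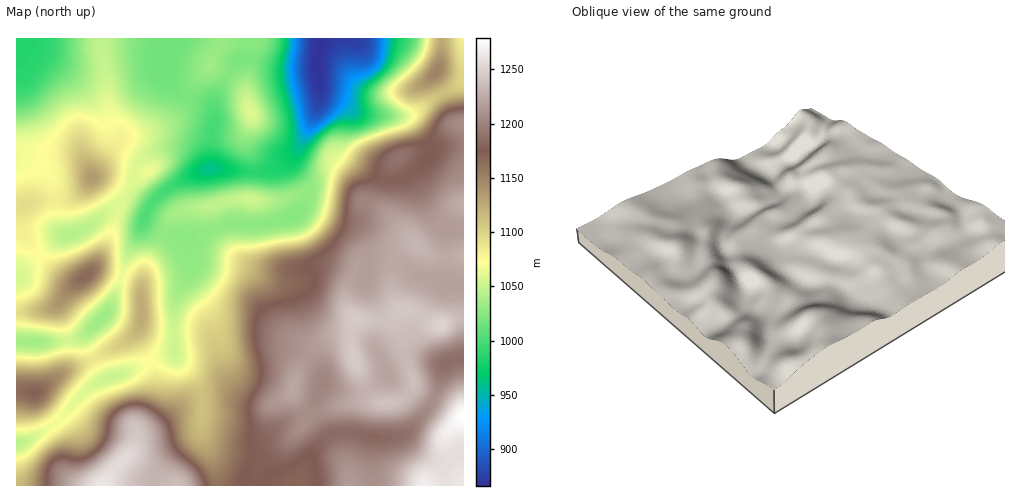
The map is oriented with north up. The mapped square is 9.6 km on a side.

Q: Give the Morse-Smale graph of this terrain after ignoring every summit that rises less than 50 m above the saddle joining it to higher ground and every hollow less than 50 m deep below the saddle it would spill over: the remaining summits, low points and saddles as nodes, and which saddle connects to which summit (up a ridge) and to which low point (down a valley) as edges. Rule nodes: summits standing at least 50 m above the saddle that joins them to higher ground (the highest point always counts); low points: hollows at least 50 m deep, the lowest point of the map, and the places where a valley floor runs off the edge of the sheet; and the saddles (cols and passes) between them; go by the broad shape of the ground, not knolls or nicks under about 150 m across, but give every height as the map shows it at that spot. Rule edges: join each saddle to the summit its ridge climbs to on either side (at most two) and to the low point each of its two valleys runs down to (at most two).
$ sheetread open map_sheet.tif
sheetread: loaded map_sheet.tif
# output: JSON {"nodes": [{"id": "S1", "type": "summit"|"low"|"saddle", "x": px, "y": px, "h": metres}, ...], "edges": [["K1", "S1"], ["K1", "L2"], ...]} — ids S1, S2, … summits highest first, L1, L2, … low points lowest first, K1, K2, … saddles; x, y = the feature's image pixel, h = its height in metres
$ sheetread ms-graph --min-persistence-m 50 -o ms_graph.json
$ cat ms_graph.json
{"nodes": [
{"id": "S1", "type": "summit", "x": 463, "y": 417, "h": 1279},
{"id": "S2", "type": "summit", "x": 102, "y": 485, "h": 1264},
{"id": "S3", "type": "summit", "x": 34, "y": 393, "h": 1171},
{"id": "S4", "type": "summit", "x": 84, "y": 277, "h": 1167},
{"id": "S5", "type": "summit", "x": 92, "y": 177, "h": 1135},
{"id": "L1", "type": "low", "x": 320, "y": 40, "h": 866},
{"id": "L2", "type": "low", "x": 24, "y": 47, "h": 984},
{"id": "K1", "type": "saddle", "x": 40, "y": 256, "h": 1073},
{"id": "K2", "type": "saddle", "x": 151, "y": 362, "h": 1072},
{"id": "K3", "type": "saddle", "x": 122, "y": 278, "h": 1066},
{"id": "K4", "type": "saddle", "x": 133, "y": 177, "h": 1060},
{"id": "K5", "type": "saddle", "x": 174, "y": 334, "h": 1053},
{"id": "K6", "type": "saddle", "x": 102, "y": 39, "h": 1047},
{"id": "K7", "type": "saddle", "x": 187, "y": 97, "h": 1020}],
"edges": [["K1", "S4"], ["K1", "S5"], ["K1", "L1"], ["K2", "S2"], ["K2", "S3"], ["K2", "L1"], ["K3", "S3"], ["K3", "S4"], ["K3", "L1"], ["K4", "S1"], ["K4", "S5"], ["K4", "L1"], ["K5", "S1"], ["K5", "S3"], ["K5", "L1"], ["K6", "S5"], ["K6", "L1"], ["K6", "L2"], ["K7", "S1"], ["K7", "S5"], ["K7", "L1"]]}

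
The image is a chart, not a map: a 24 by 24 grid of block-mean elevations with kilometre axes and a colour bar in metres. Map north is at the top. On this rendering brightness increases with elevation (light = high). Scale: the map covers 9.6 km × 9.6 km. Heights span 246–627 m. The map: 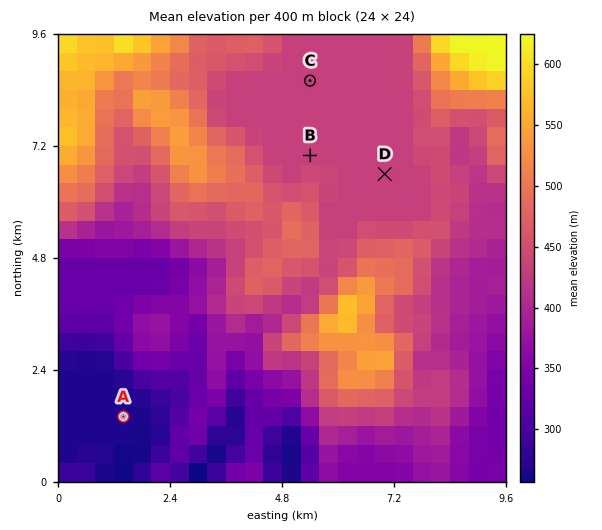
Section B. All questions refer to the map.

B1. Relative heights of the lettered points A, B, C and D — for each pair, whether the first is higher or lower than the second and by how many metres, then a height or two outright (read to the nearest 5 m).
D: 170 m higher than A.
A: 170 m lower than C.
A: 170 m lower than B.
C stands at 435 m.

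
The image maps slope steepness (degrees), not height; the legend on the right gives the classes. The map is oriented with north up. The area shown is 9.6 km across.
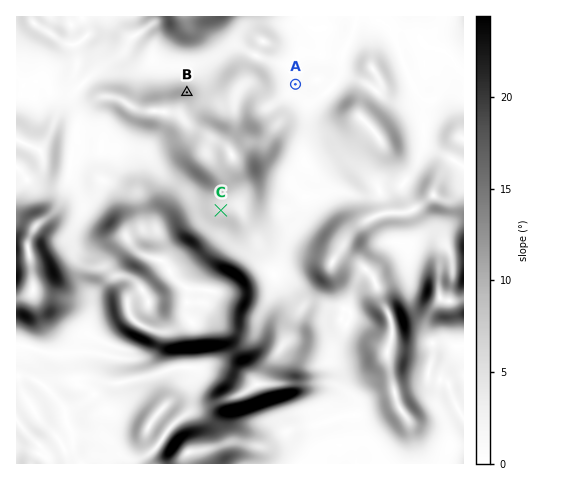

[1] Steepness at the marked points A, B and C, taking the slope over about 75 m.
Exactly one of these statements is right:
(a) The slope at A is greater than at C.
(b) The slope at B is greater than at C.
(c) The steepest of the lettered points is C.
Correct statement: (b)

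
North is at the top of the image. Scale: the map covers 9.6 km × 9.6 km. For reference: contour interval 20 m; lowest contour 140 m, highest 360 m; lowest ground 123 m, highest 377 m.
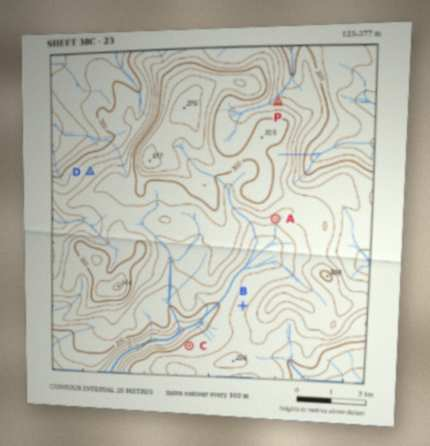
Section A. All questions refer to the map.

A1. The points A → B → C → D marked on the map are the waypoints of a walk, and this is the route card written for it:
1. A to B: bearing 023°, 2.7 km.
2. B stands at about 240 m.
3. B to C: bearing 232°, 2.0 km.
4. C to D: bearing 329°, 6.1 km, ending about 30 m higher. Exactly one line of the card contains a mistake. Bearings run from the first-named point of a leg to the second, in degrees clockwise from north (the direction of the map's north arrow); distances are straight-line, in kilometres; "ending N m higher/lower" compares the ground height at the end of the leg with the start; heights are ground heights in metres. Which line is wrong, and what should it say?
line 1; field bearing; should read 199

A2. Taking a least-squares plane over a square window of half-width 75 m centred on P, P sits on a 6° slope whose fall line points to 2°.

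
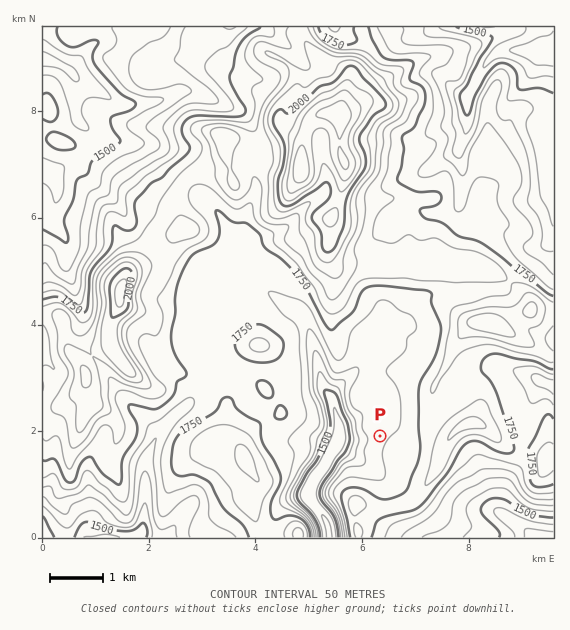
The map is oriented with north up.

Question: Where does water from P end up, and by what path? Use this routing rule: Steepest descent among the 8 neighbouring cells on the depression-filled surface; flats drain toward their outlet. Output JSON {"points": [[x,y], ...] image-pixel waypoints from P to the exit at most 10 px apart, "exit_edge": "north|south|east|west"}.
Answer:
{"points": [[380, 436], [369, 436], [359, 437], [348, 437], [337, 439], [332, 449], [327, 460], [319, 471], [312, 481], [312, 492], [313, 503], [321, 513], [327, 524], [329, 535], [329, 537]], "exit_edge": "south"}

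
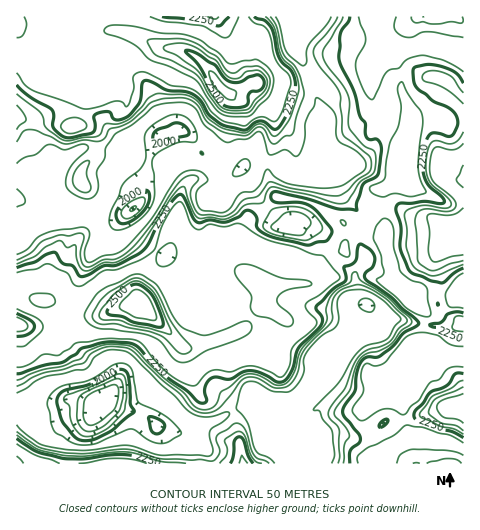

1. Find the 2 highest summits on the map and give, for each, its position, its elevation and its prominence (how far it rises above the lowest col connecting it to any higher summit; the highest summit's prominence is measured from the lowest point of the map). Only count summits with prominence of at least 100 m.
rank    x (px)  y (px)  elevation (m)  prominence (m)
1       143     305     2569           747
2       215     81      2561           447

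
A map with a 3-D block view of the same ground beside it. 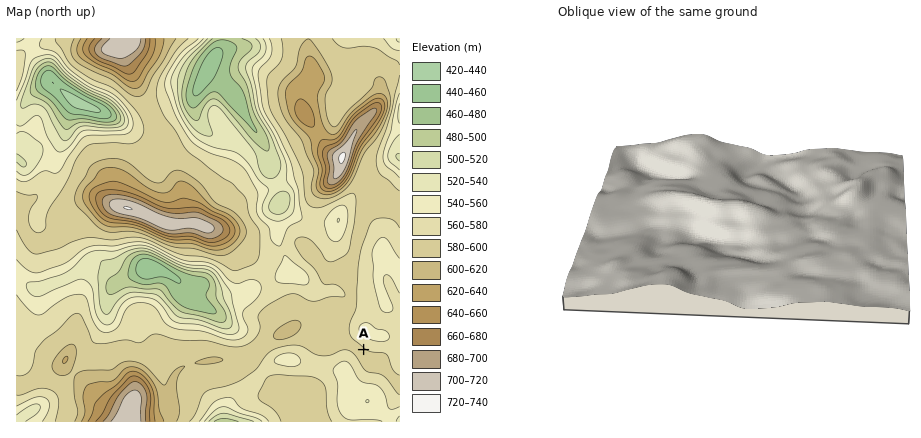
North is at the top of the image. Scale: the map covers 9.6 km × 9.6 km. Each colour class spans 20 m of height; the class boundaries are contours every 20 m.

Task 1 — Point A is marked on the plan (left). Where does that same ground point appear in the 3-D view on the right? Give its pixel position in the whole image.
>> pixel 876 271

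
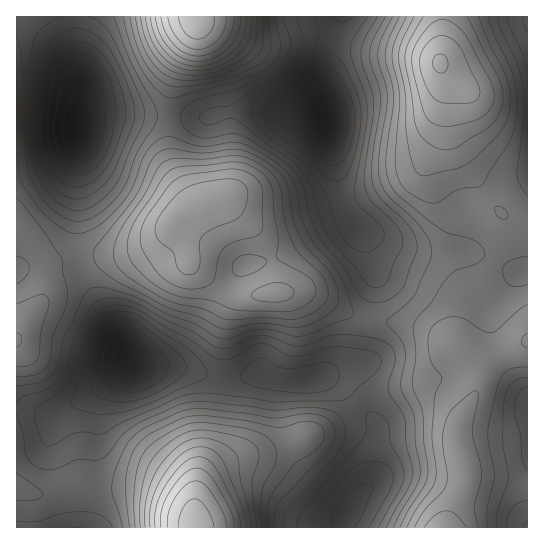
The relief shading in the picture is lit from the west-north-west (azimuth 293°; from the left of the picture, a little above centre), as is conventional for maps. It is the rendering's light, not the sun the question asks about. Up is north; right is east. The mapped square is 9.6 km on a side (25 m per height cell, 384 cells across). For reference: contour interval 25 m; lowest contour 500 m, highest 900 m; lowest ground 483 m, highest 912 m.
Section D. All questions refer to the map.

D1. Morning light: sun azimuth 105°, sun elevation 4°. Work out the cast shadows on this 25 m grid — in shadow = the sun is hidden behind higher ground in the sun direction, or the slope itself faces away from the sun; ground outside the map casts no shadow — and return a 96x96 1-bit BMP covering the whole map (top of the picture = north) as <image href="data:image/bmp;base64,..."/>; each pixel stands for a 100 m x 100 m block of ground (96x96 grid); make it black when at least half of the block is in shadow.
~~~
<image width="96" height="96" href="data:image/bmp;base64,Qk2+BAAAAAAAAD4AAAAoAAAAYAAAAGAAAAABAAEAAAAAAIAEAAATCwAAEwsAAAIAAAAAAAAA////AAAAAAAAAH/+AAAAAf/8AAAAAf/+AAAAB//+AAAAB//+AAAAD//+AAAAP//+AAAAP//+AAAA////AAAAf//+AAAD////AAAA////AAAf////AAAA////gAB/////AAAAf///gAD/////gAAAP///gAD/////gAAAH///wAD/////gAAAD///wAD/////gAAAB///wAD/////gAAAA///gAD/////gAAAAf//gAD/////wAAAAf//gAB/////wAAAAP//gAB/////wAAAAP//gAA/////gAAAAP//gAA/////gAAAAP//gAAf////gAAYAP//gAAP////gAB4AP//gAAD////gAB8Af//gAAA////gAB4Af//gAAAP///gAAAAf/+AAAAD///gAAAAP/wAAAAA///gAAAAP/wAAAAAP//gAAADP/wAAAAAD//gAAACP/wAAAAAB//gAAAA//wAAAAAA//gAAAB//wAAAAAAf/gAAAB//4AAAAAAf/gAAAB//4AAAAAAPwAAAAAf/4AAAAAAPwAAAAAP/8AAAAAAPwAAAAAH/8AAAAAAPgAAAAAB/+AAAAAAfgAAAAAAf+AAAAAAfgAAAAAAP+AAAAAAfgAAAAAAD8AAAAAAPgAAAAAAAAAAAAAAPAAAAAAAAAAAAAAACAAAAAAADAAAAAAAAAAAAAAAfwAAAAAAAAAAAAAA/4AAAAAAAAAAAAAB/4AAAAAAAAAAAAAB/4AAAAAAAAAAAAAB/4AAAAAAAAAAAAAB/4AAAAAAAAAAAAAB/8AAAAAAAAAAAAAB/8AAAAAHgAAAAAAB/8AAAAAfwAAAAAAB/8AAAAA/8AAAAAAB/8AAAAD/8AAAAAAD/8AAAAH/+AAAAAAD/8AAAAP//AAAAAAD/4AAAAf//AAAAAAH/4AAAA///gAAAAAH/wAAAB///wAAAAAH/wAAAD///wAAAAAH/gAAAD///4AAAAAP+AAAAH///8AAAAAf8AAAAH///8AAAAB/8AAAAP///+AAAAD/8AAAAP///+AAAAP/+AAAAP///+AAAAf/+AAAAP///+AAAA//+AAAAP///8HgAB//+AAAAP///4PwAD//+AAAAP///wfwAH//+AAAAP///wfwAH///AAAAP///gPwAP///AAAAP///gHwAf///gAAAH///gBAA////gAAAH///gAAB////wAAAH///gAAD////wAAAD///gAAD////wAAAB///gAAD////4AAAB///gAAD////4AAAA///gAAD////4AAAA///AAAD////4AAAA///AAAB////4AAAAf//AAAB////4AAAAf//gAAA////8AAAAf//gAAA////8AAAAf//wAAAf///8AAAA///4AAAf///8AAAA///8AAAP///8AAAA///+AAAP///8AAAA///+AAAP///8AAAA///+AAAP///8AAAB///+AAAf///8AAAB///+AAAf///+AAAD///+AAAf///8AAAH///+AAA////8AAAP///+AAA////8AAA="/>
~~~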